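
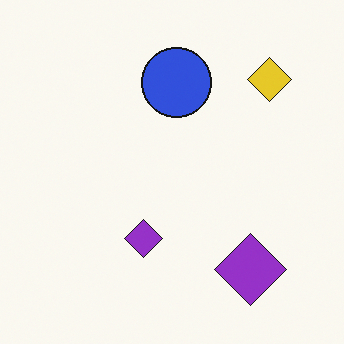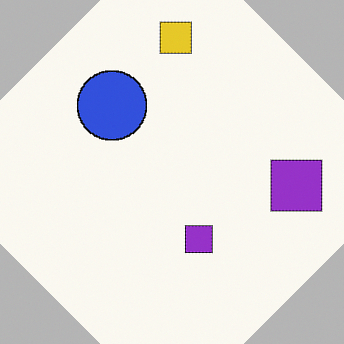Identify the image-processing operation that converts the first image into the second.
The image was rotated counter-clockwise by a large amount — several tens of degrees.

Every shape is tilted by the same angle and the image corners show triangular fill wedges — a whole-image rotation by a non-right angle.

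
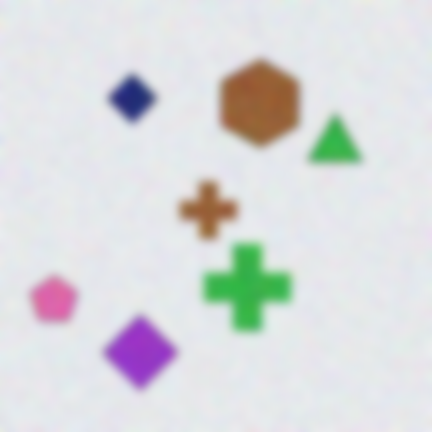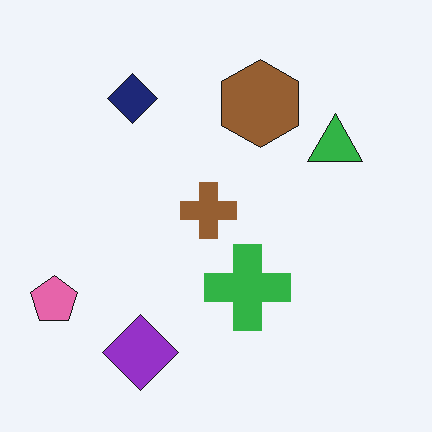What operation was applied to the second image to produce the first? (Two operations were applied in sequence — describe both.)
It was degraded with heavy additive noise, then noticeably gaussian-blurred.

Random speckle covers the whole image, including the flat background. Shape edges and outlines are uniformly softened across the whole image.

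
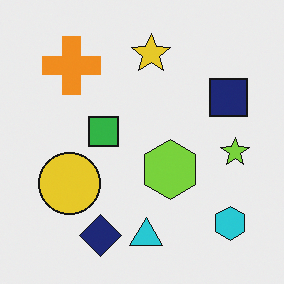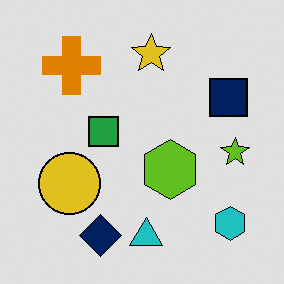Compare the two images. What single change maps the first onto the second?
The second image is the first moderately posterized.

Each flat color has snapped to a coarser quantized level — most visibly, the near-white background has dropped to a flat grey.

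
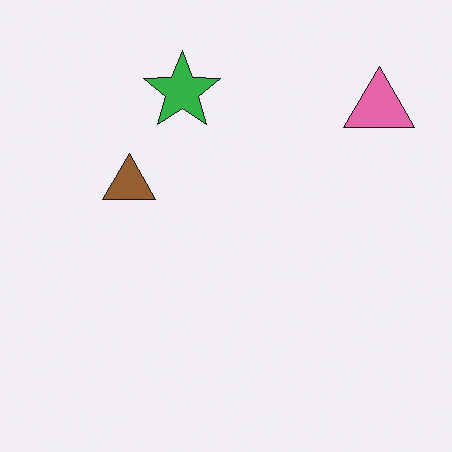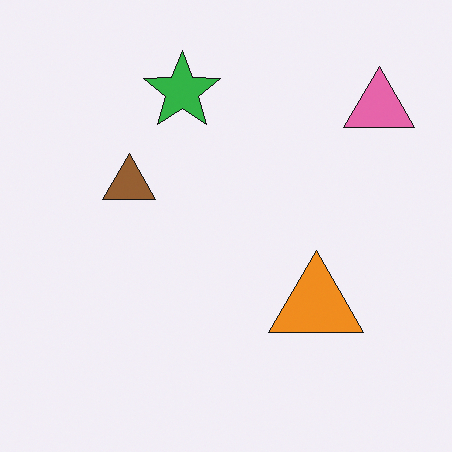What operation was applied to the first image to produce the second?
The transformation is: overlaid with an additional orange triangle.

An orange triangle appears in the second image that is absent from the first.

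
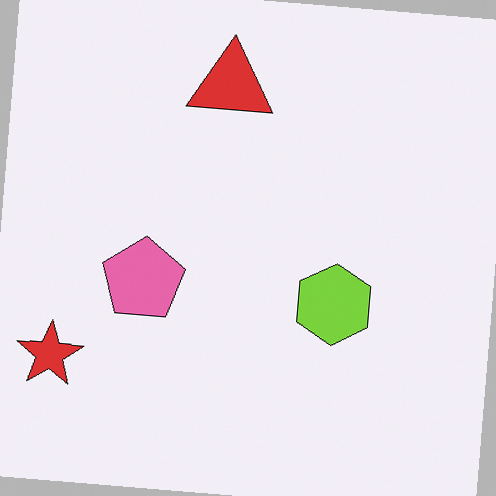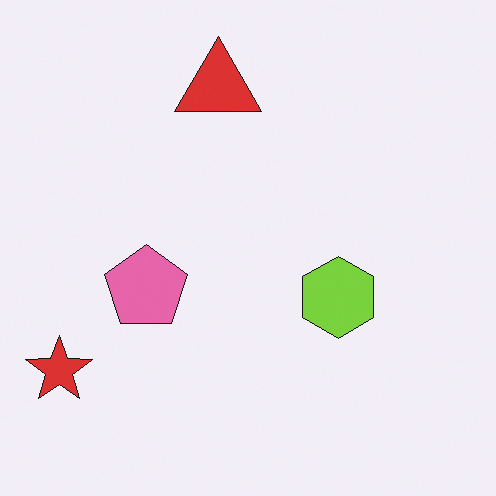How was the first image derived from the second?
The first image is the second rotated clockwise by a slight angle.

Every shape is tilted by the same angle and the image corners show triangular fill wedges — a whole-image rotation by a non-right angle.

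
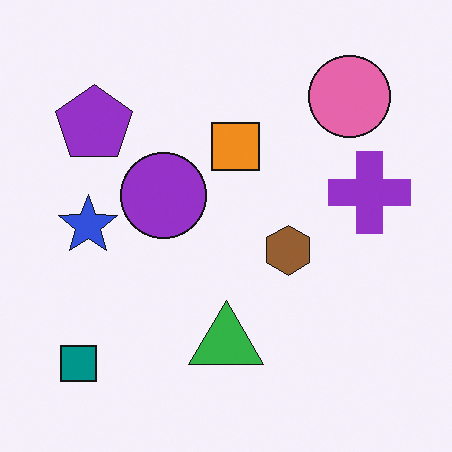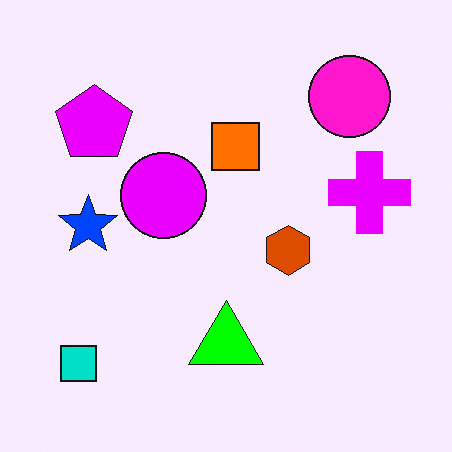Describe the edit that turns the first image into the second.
The image was made much more vivid (saturation change).

All colors are more vivid — a global saturation change.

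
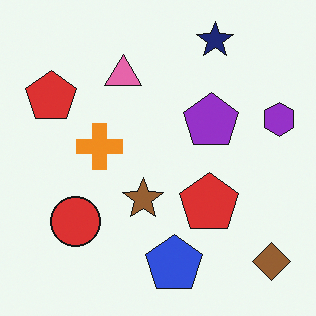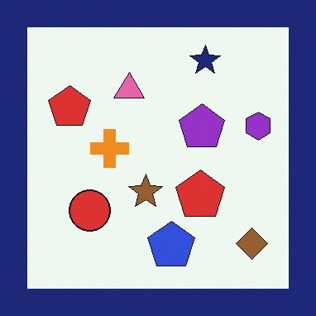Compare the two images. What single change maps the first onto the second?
The second image is the first framed with a navy border.

A solid navy frame runs around the edge of the second image, with the content slightly shrunk inside it.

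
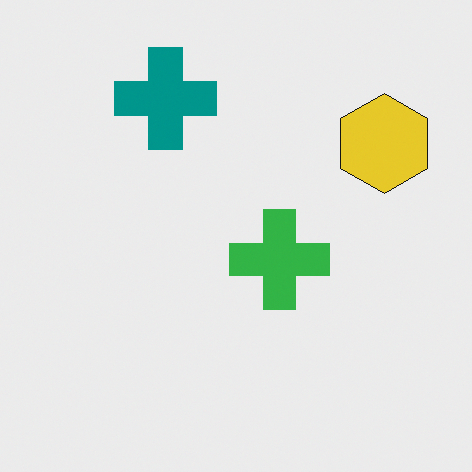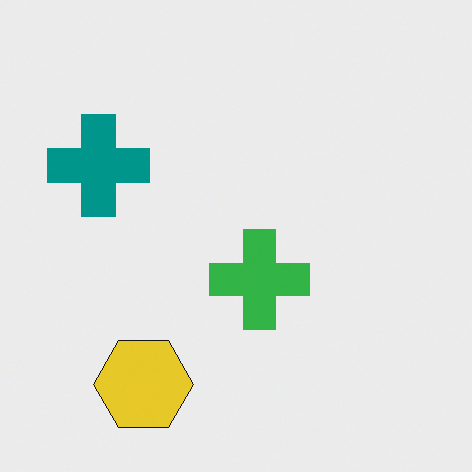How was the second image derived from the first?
The second image is the first transposed (reflected across the top-left ↔ bottom-right diagonal).

Shapes have swapped their row and column positions — what was in the top-right is now in the bottom-left — a diagonal reflection.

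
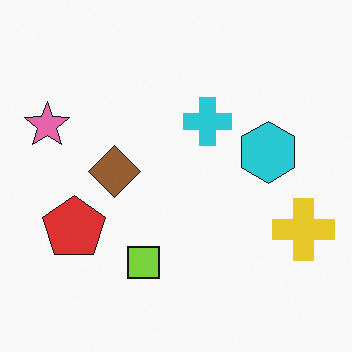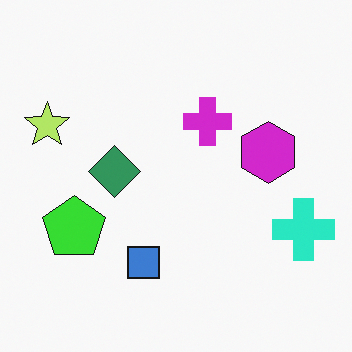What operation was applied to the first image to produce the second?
The transformation is: hue-shifted noticeably.

Every shape's color has rotated by the same amount around the hue wheel — a uniform hue shift.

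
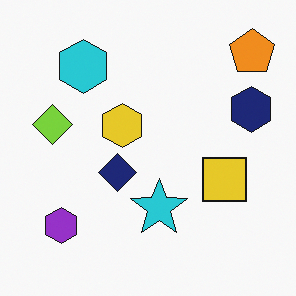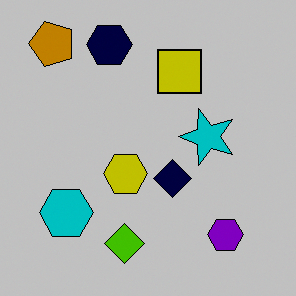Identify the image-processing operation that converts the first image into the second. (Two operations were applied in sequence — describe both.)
Rotated 90° counter-clockwise, then aggressively posterized.

The orange pentagon sits in the top-right of the first image and the top-left of the second — consistent with a whole-image 90° counter-clockwise rotation. Each flat color has snapped to a coarser quantized level — most visibly, the near-white background has dropped to a flat grey.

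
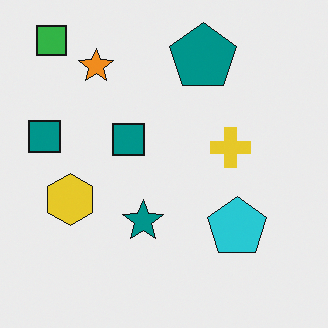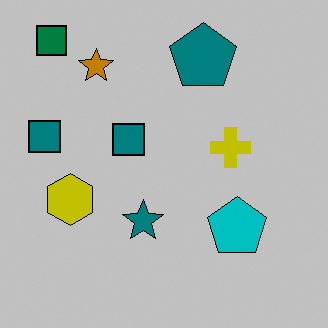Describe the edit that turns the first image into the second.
The second image is the first aggressively posterized.

Each flat color has snapped to a coarser quantized level — most visibly, the near-white background has dropped to a flat grey.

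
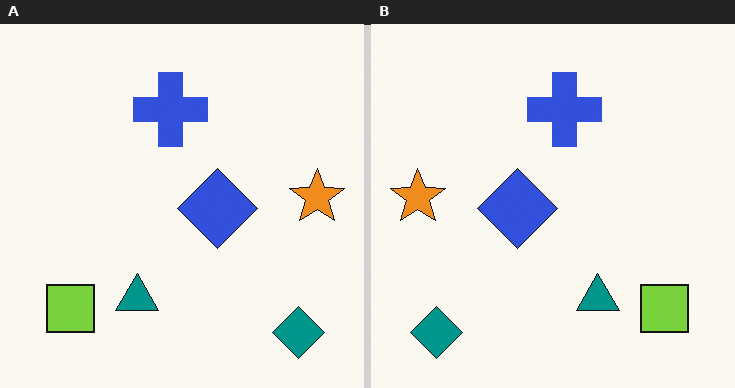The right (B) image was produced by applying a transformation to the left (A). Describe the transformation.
The right (B) image is the left (A) flipped horizontally (left ↔ right).

The orange star is in the right of the left (A) image and the left of the right (B) — shapes on opposite sides of the vertical midline have swapped in a mirror flip.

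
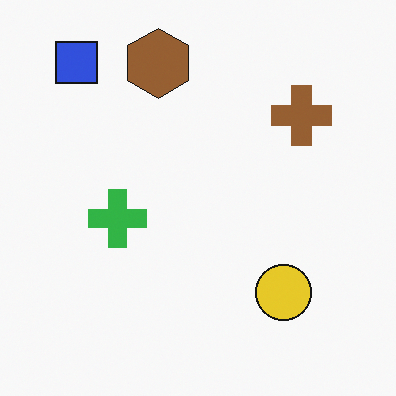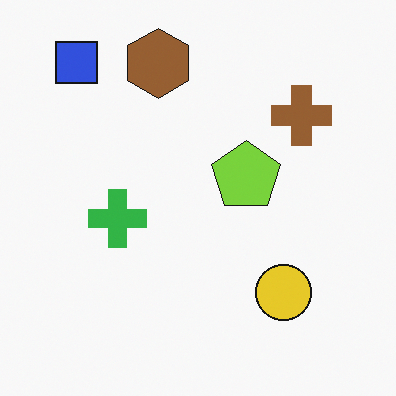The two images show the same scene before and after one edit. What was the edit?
The second image is the first overlaid with an additional lime pentagon.

A lime pentagon appears in the second image that is absent from the first.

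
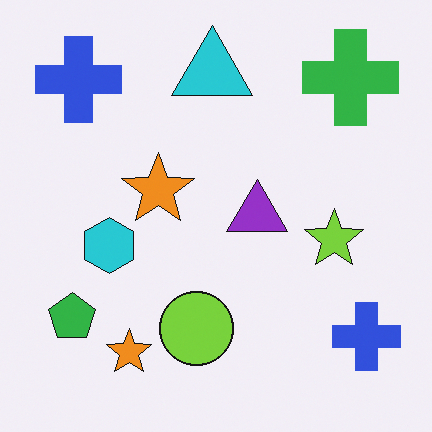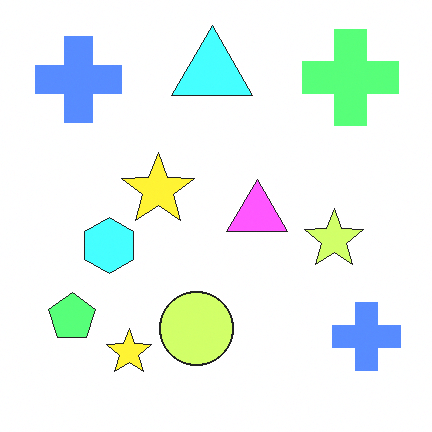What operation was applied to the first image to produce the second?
This is the original image brightened a lot.

Every pixel — background and shapes alike — is uniformly brightened.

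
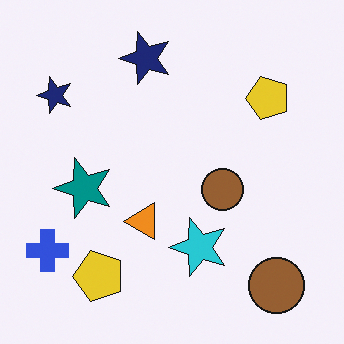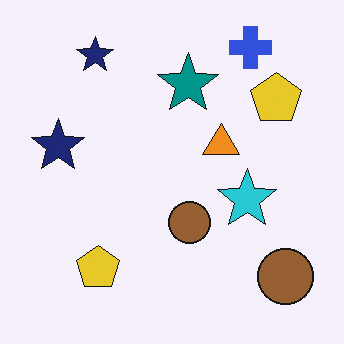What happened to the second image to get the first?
This is the original image transposed (reflected across the top-left ↔ bottom-right diagonal).

Shapes have swapped their row and column positions — what was in the top-right is now in the bottom-left — a diagonal reflection.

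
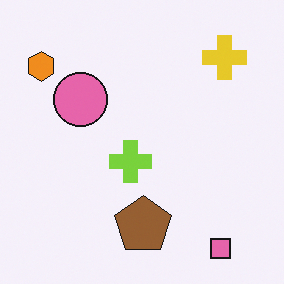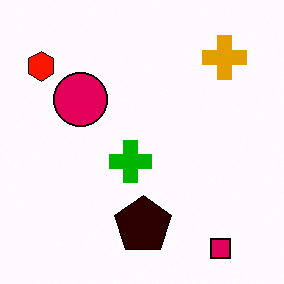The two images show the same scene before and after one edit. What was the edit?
The transformation is: boosted in contrast.

Tones are pushed away from mid-grey across the whole image — a global contrast change.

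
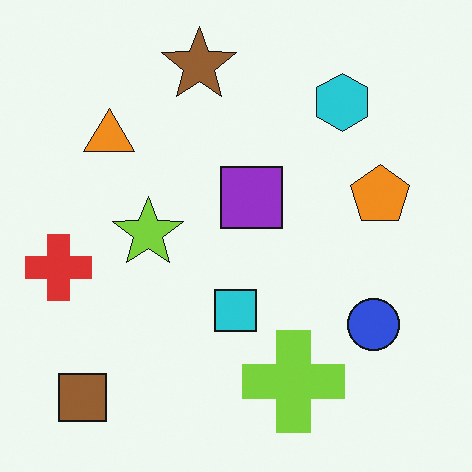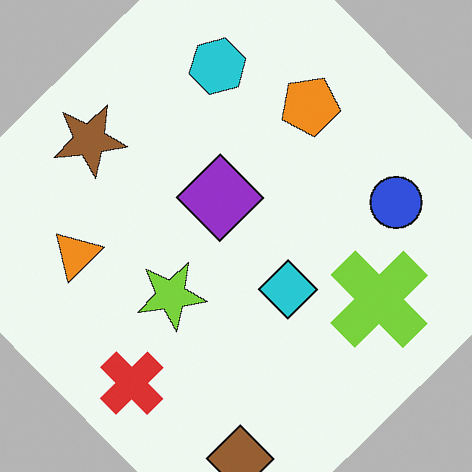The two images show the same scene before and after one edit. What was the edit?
The transformation is: rotated counter-clockwise by a large amount — several tens of degrees.

Every shape is tilted by the same angle and the image corners show triangular fill wedges — a whole-image rotation by a non-right angle.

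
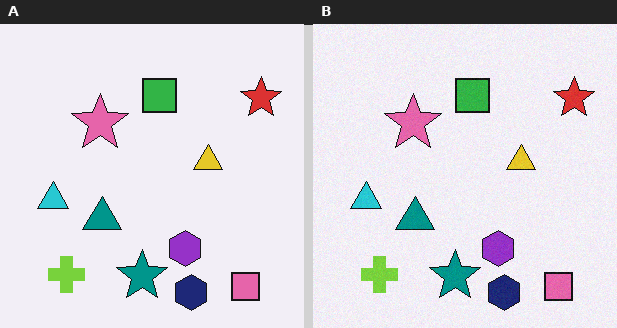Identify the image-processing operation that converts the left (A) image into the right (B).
This is the original image degraded with a light layer of grain.

Random speckle covers the whole image, including the flat background.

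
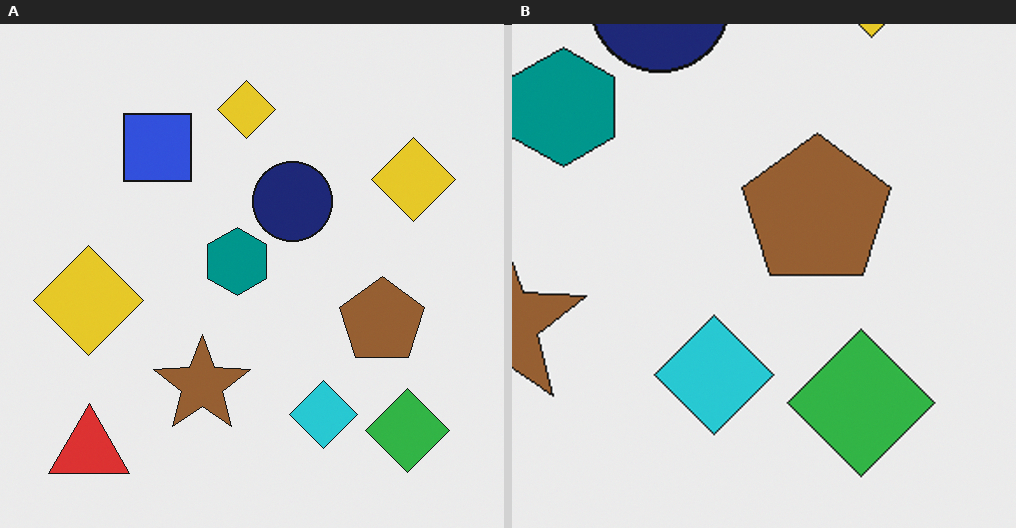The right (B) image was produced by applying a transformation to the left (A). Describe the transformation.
This is the original image cropped to a noticeably smaller region and rescaled.

The visible shapes are larger and the field of view is narrower; shapes near the original edges may be partly or wholly outside the frame — a crop-and-rescale.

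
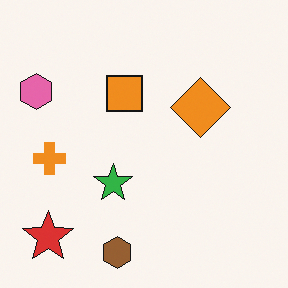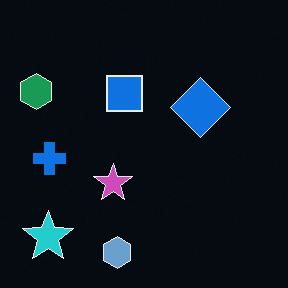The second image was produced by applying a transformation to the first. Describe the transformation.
The image was color-inverted (negative).

The light background has become dark and every shape's color is its complement — a photographic negative.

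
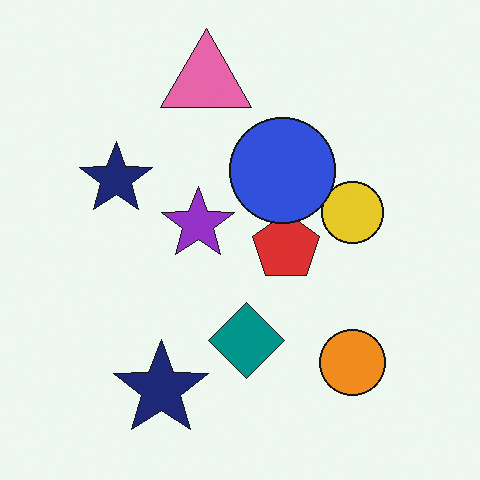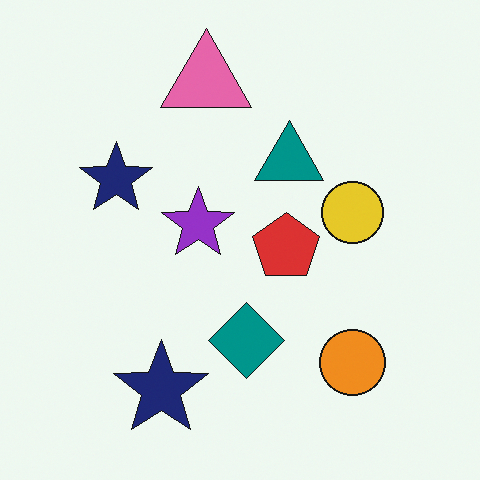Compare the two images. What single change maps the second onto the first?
This is the original image overlaid with an additional blue circle.

A blue circle appears in the first image that is absent from the second.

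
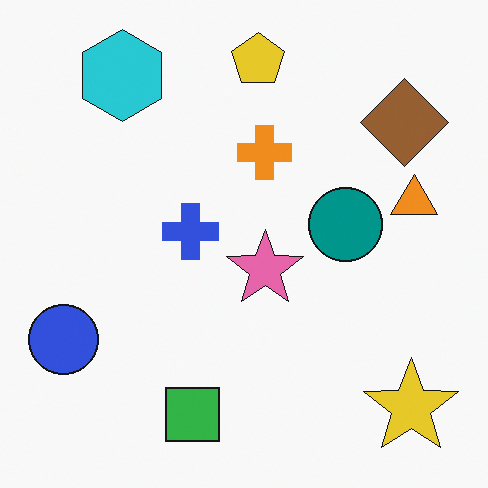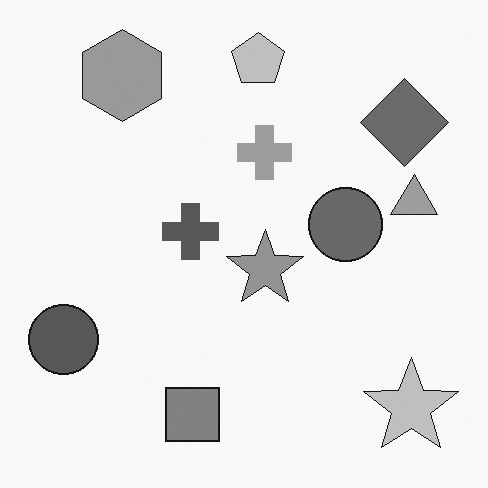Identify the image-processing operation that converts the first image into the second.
Converted to grayscale.

All color is removed — every shape is now a shade of grey.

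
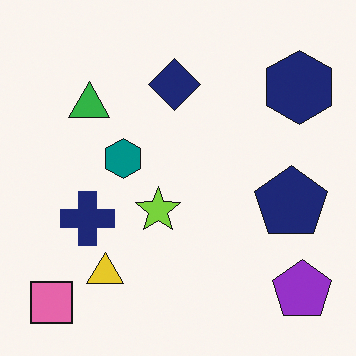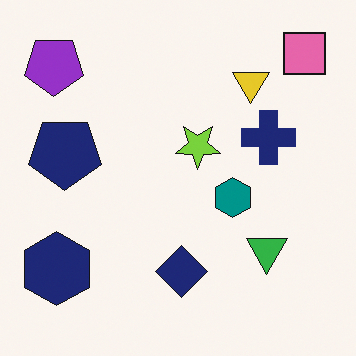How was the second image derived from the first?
This is the original image rotated 180°.

The pink square sits in the bottom-left of the first image and the top-right of the second — consistent with a whole-image 180° rotation.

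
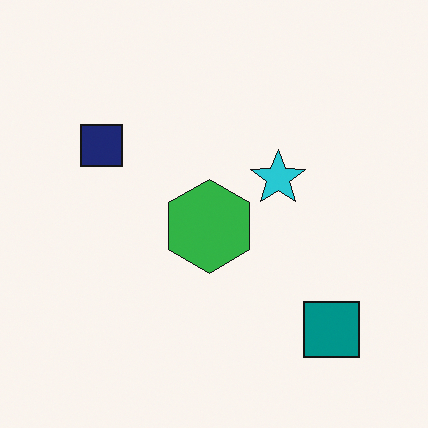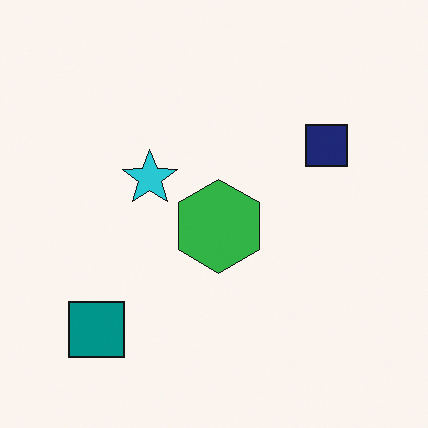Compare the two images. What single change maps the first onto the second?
This is the original image flipped horizontally (left ↔ right).

The teal square is in the bottom-right of the first image and the bottom-left of the second — shapes on opposite sides of the vertical midline have swapped in a mirror flip.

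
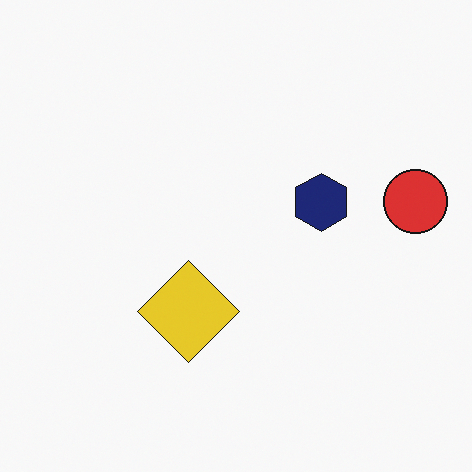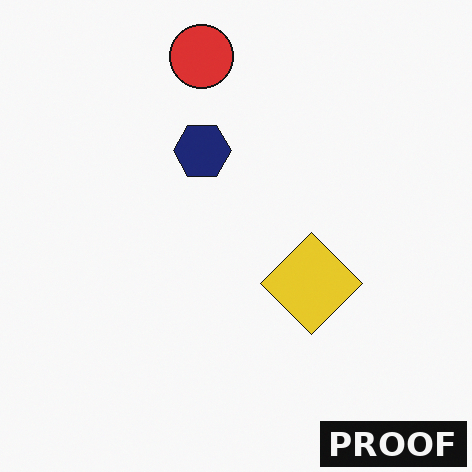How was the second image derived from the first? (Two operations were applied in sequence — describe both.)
The transformation is: rotated 90° counter-clockwise, then watermarked with the text "PROOF" in the lower-right corner.

The red circle sits in the right of the first image and the top of the second — consistent with a whole-image 90° counter-clockwise rotation. A dark label reading "PROOF" appears in the lower-right corner.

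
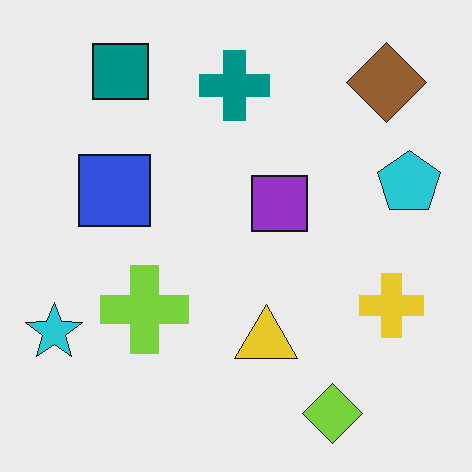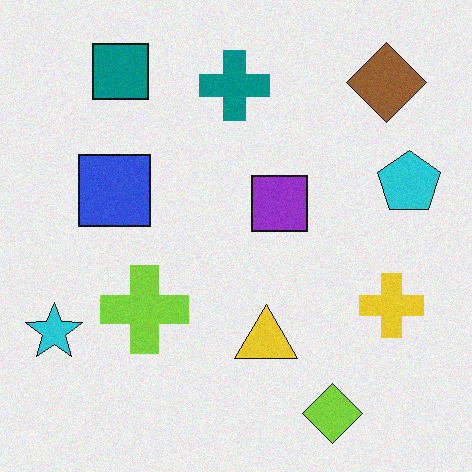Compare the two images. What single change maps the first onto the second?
The second image is the first degraded with subtle gaussian noise.

Random speckle covers the whole image, including the flat background.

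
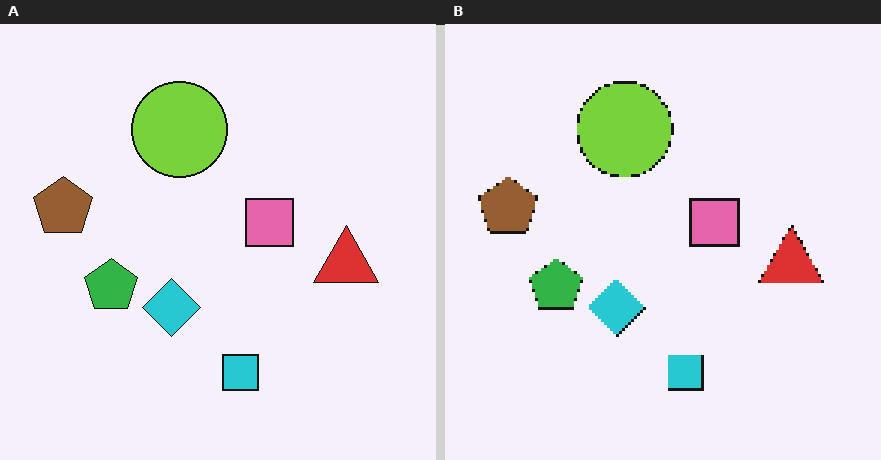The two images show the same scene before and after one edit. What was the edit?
It was lightly pixelated (a mild mosaic effect).

Shapes are reduced to large square blocks; fine edges and outlines are lost — a downscale-then-upscale (mosaic) effect.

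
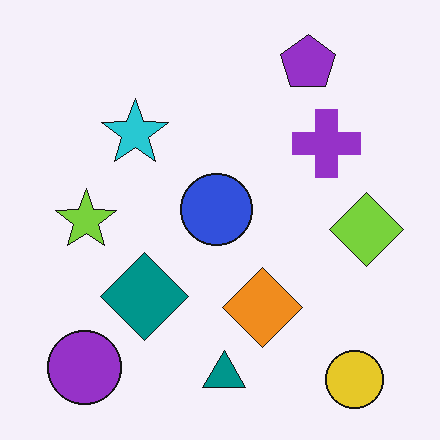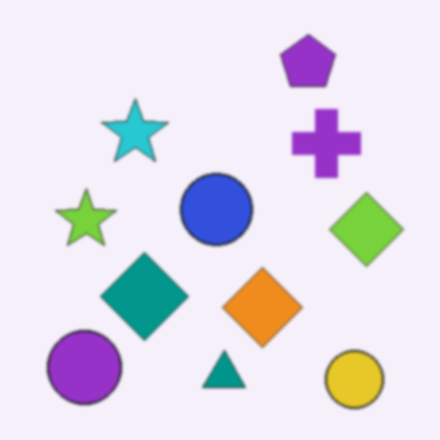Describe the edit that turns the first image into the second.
The second image is the first given a subtle gaussian blur.

Shape edges and outlines are uniformly softened across the whole image.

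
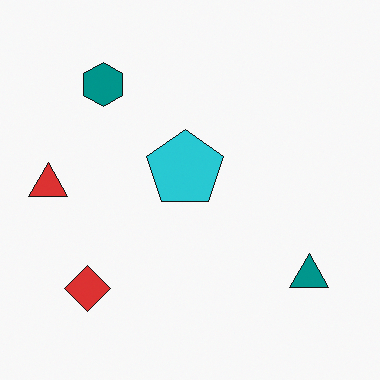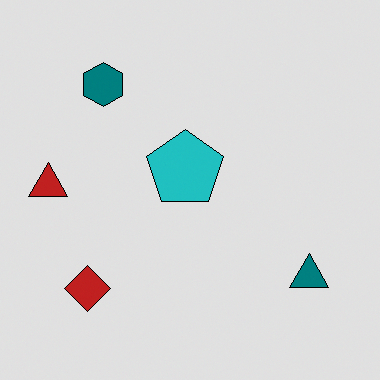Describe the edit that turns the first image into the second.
The image was moderately posterized.

Each flat color has snapped to a coarser quantized level — most visibly, the near-white background has dropped to a flat grey.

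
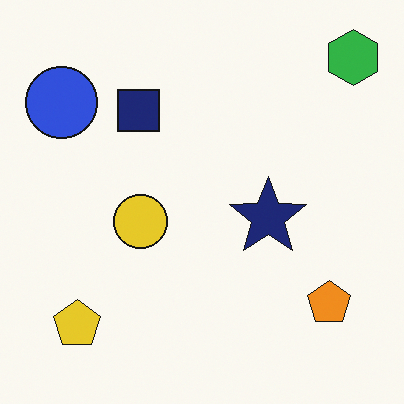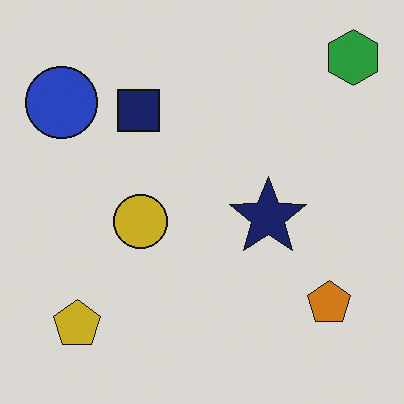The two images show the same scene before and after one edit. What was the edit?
The transformation is: slightly darkened.

Every pixel — background and shapes alike — is uniformly darkened.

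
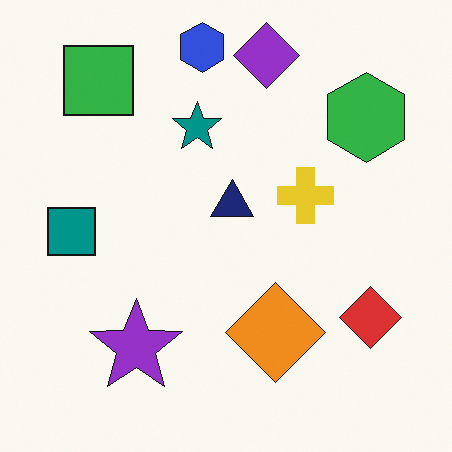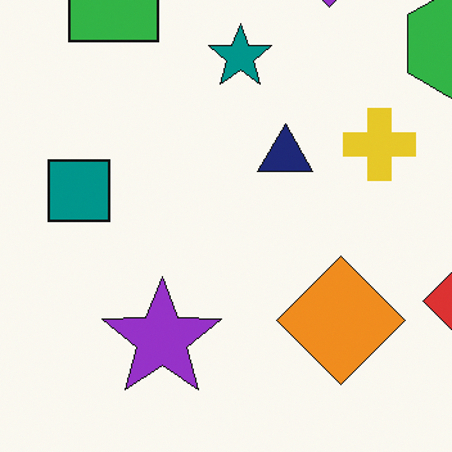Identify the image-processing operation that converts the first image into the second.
The second image is the first cropped to a modestly smaller region and rescaled.

The visible shapes are larger and the field of view is narrower; shapes near the original edges may be partly or wholly outside the frame — a crop-and-rescale.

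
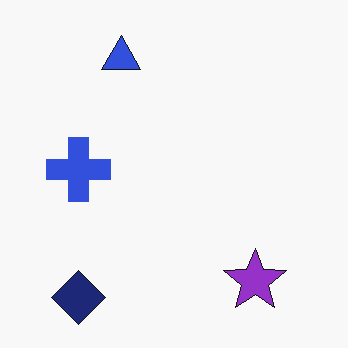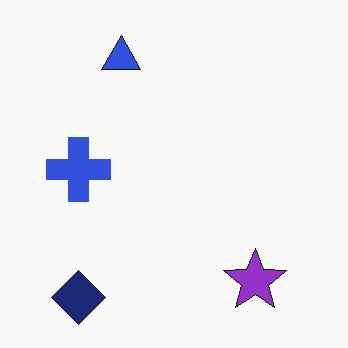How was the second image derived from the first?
This is the original image given moderate JPEG compression.

Blocky 8×8 compression artifacts appear around shape edges and the flat background shows ringing — characteristic JPEG degradation.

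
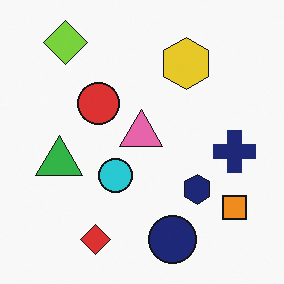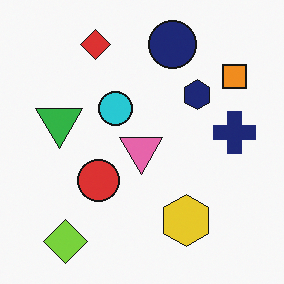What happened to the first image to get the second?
This is the original image flipped vertically (top ↔ bottom).

The lime diamond is in the top-left of the first image and the bottom-left of the second — shapes on opposite sides of the horizontal midline have swapped in a mirror flip.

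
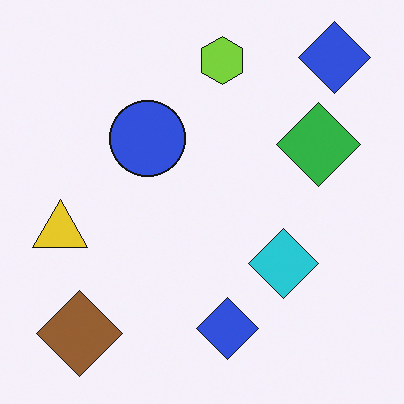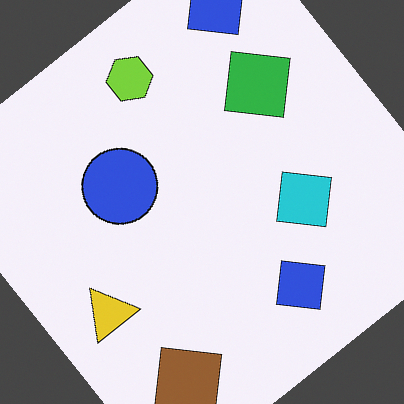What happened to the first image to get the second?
The second image is the first rotated counter-clockwise by a large amount — several tens of degrees.

Every shape is tilted by the same angle and the image corners show triangular fill wedges — a whole-image rotation by a non-right angle.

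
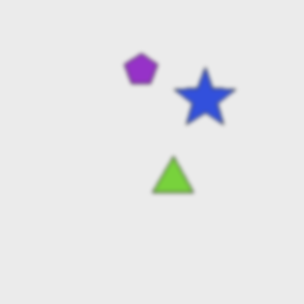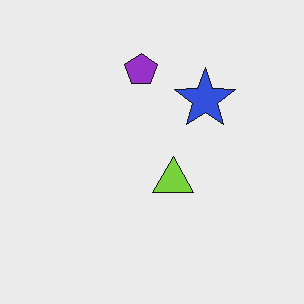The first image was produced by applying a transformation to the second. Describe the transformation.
This is the original image lightly blurred.

Shape edges and outlines are uniformly softened across the whole image.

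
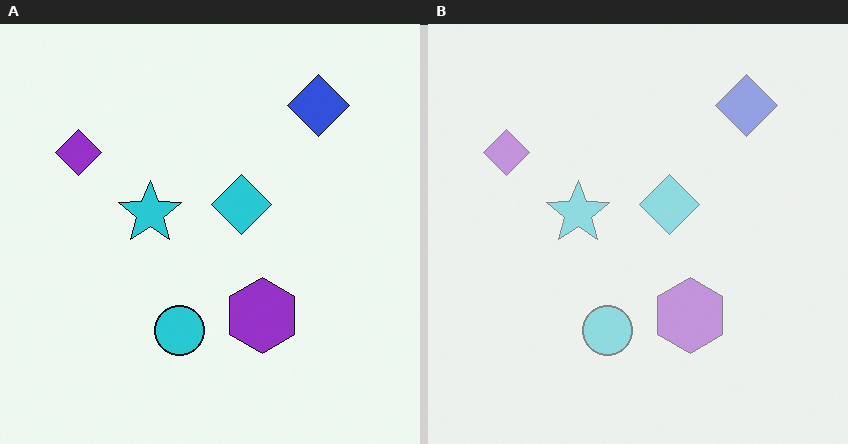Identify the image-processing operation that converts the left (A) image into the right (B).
The right (B) image is the left (A) washed out (contrast reduced).

Tones are pushed toward mid-grey across the whole image — a global contrast change.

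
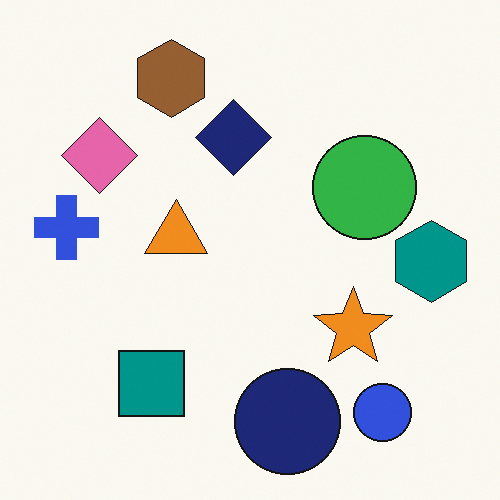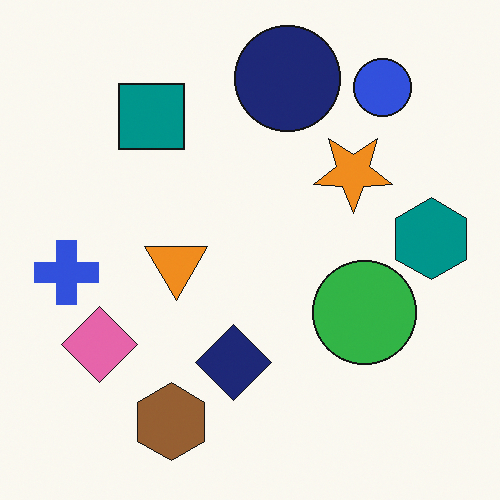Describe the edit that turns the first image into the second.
The image was flipped vertically (top ↔ bottom).

The brown hexagon is in the top of the first image and the bottom of the second — shapes on opposite sides of the horizontal midline have swapped in a mirror flip.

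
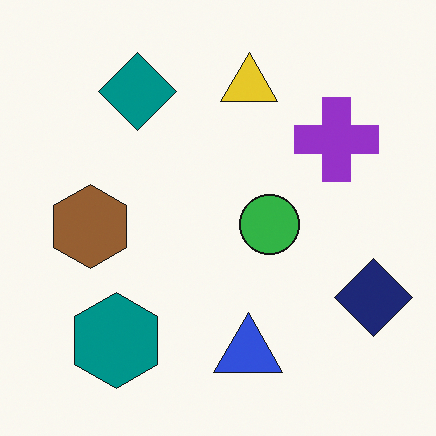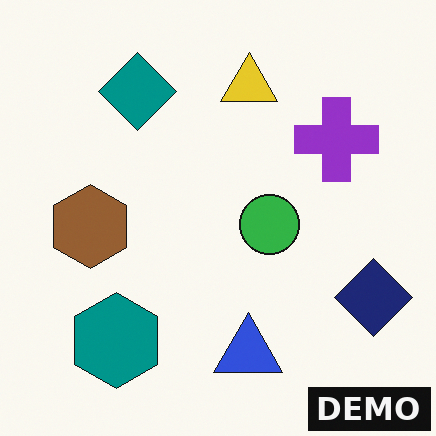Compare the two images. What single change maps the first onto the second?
The second image is the first watermarked with the text "DEMO" in the lower-right corner.

A dark label reading "DEMO" appears in the lower-right corner.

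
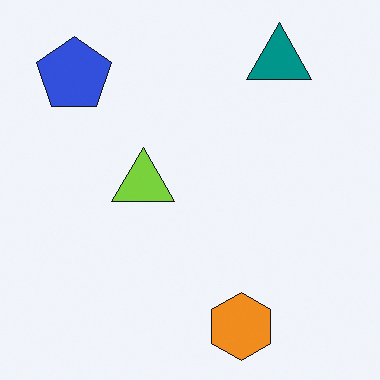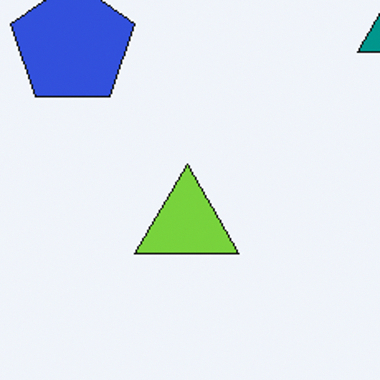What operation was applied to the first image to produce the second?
This is the original image cropped to a noticeably smaller region and rescaled.

The visible shapes are larger and the field of view is narrower; shapes near the original edges may be partly or wholly outside the frame — a crop-and-rescale.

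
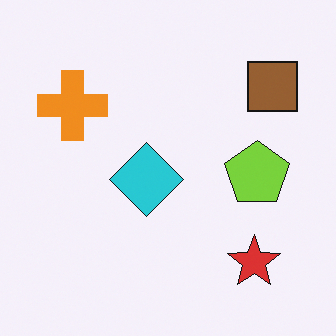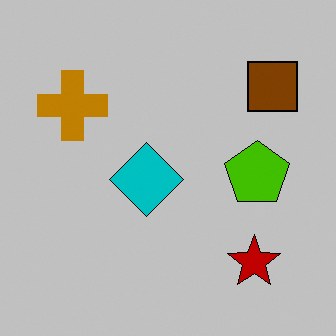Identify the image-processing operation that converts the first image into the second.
The image was aggressively posterized.

Each flat color has snapped to a coarser quantized level — most visibly, the near-white background has dropped to a flat grey.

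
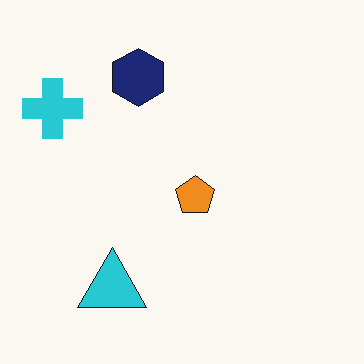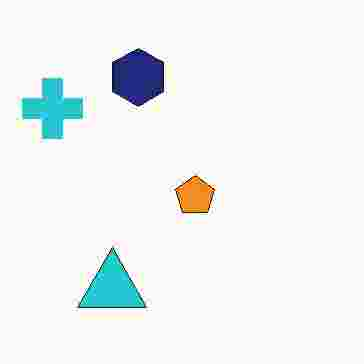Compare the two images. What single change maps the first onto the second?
This is the original image degraded with heavy JPEG compression.

Blocky 8×8 compression artifacts appear around shape edges and the flat background shows ringing — characteristic JPEG degradation.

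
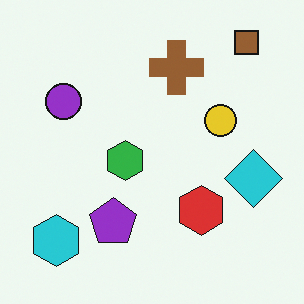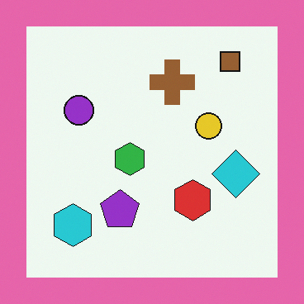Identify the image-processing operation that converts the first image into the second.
The image was framed with a pink border.

A solid pink frame runs around the edge of the second image, with the content slightly shrunk inside it.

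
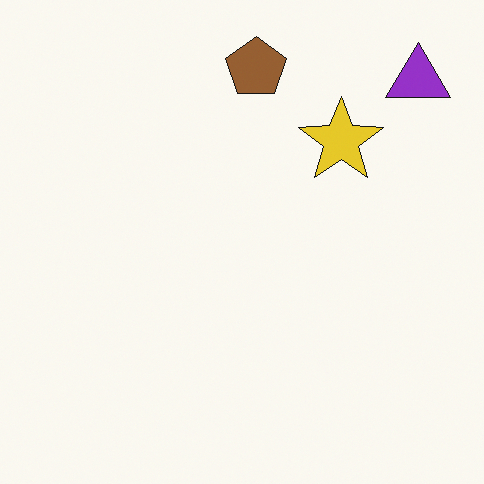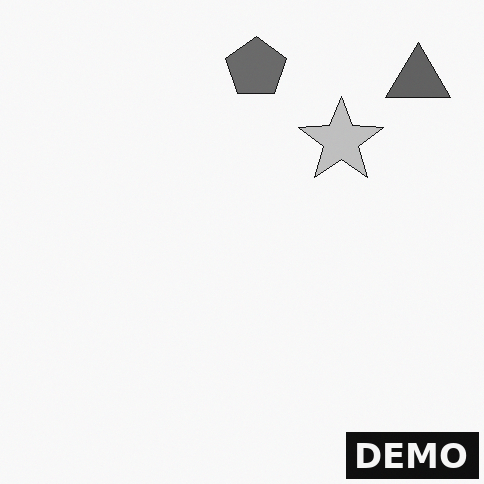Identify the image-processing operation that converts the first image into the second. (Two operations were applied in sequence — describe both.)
It was converted to grayscale, then watermarked with the text "DEMO" in the lower-right corner.

All color is removed — every shape is now a shade of grey. A dark label reading "DEMO" appears in the lower-right corner.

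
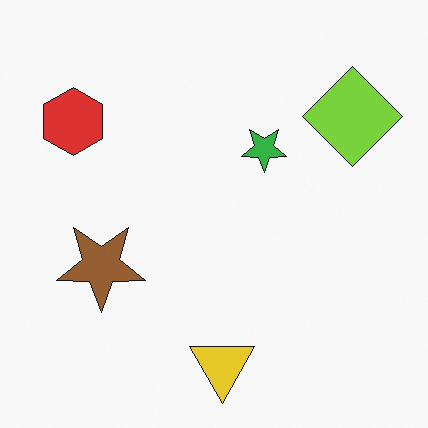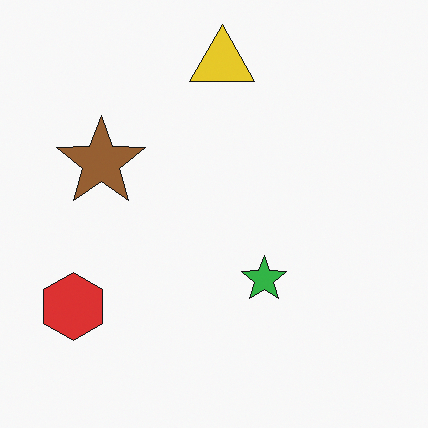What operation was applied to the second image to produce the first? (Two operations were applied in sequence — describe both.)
Flipped vertically (top ↔ bottom), then overlaid with an additional lime diamond.

The yellow triangle is in the top of the second image and the bottom of the first — shapes on opposite sides of the horizontal midline have swapped in a mirror flip. A lime diamond appears in the first image that is absent from the second.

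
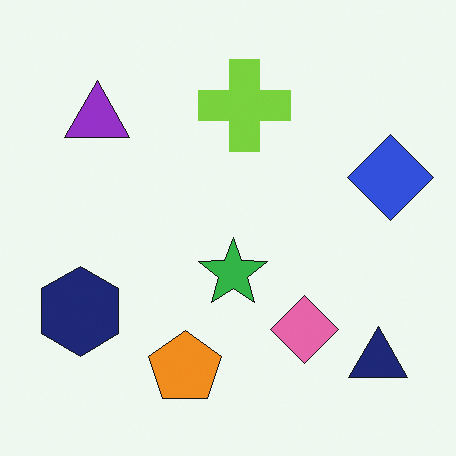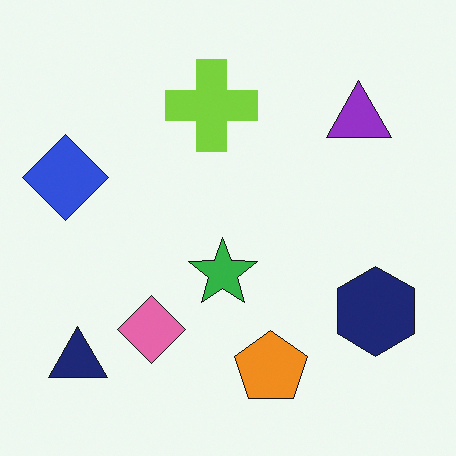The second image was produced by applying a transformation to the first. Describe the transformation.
The second image is the first flipped horizontally (left ↔ right).

The blue diamond is in the right of the first image and the left of the second — shapes on opposite sides of the vertical midline have swapped in a mirror flip.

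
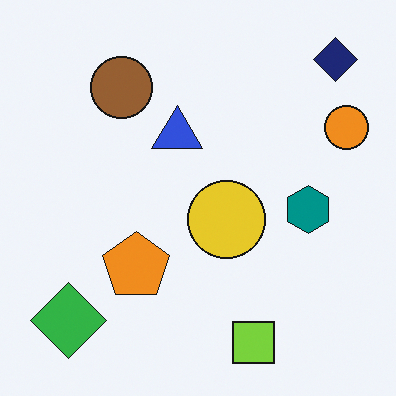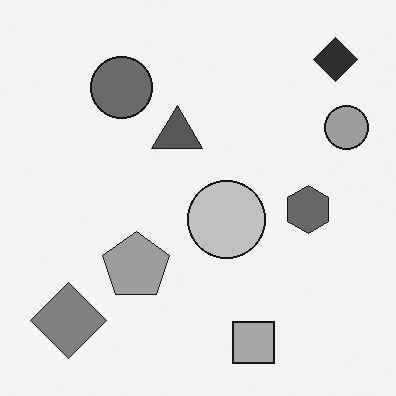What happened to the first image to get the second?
It was converted to grayscale.

All color is removed — every shape is now a shade of grey.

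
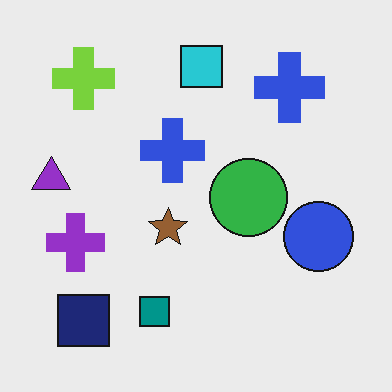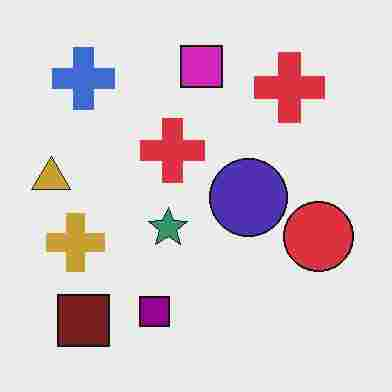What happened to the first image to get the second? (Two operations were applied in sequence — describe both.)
The image was hue-shifted through roughly a third of the color wheel, then heavily JPEG-compressed with obvious blocking artifacts.

Every shape's color has rotated by the same amount around the hue wheel — a uniform hue shift. Blocky 8×8 compression artifacts appear around shape edges and the flat background shows ringing — characteristic JPEG degradation.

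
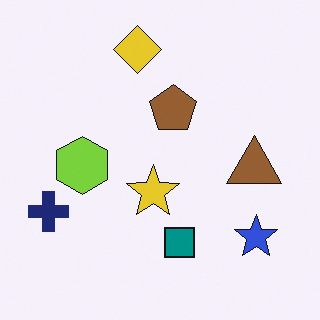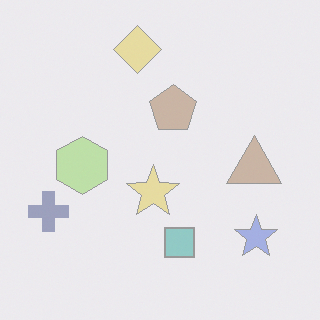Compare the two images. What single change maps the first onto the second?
It was washed out (contrast reduced).

Tones are pushed toward mid-grey across the whole image — a global contrast change.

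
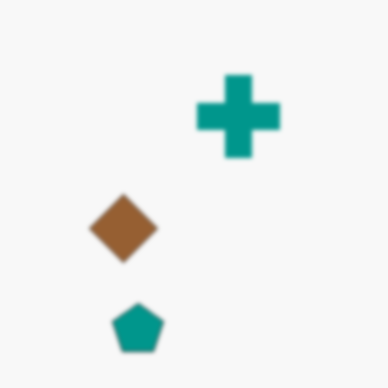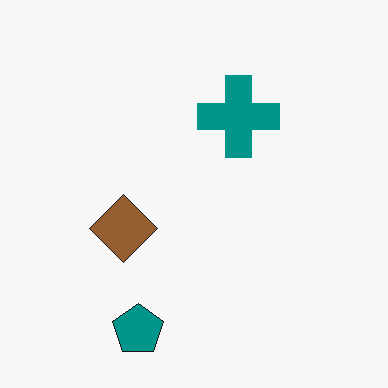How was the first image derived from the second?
The image was slightly softened.

Shape edges and outlines are uniformly softened across the whole image.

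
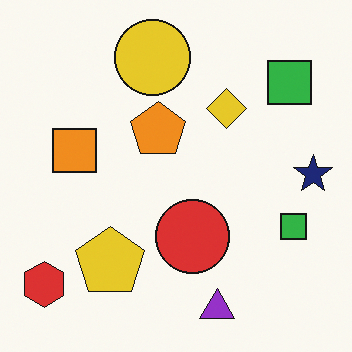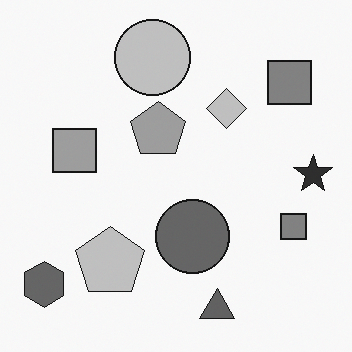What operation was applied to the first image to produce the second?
The second image is the first converted to grayscale.

All color is removed — every shape is now a shade of grey.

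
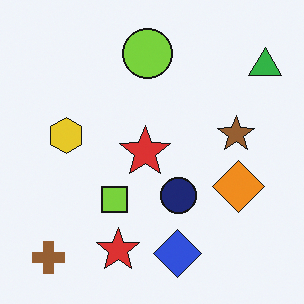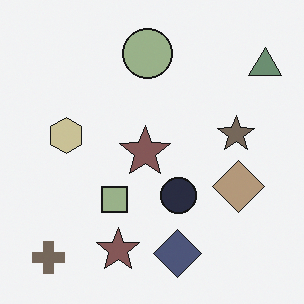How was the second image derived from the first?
It was made much more muted (saturation change).

All colors are more muted and greyish — a global saturation change.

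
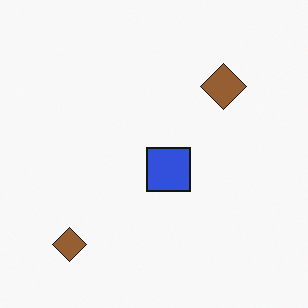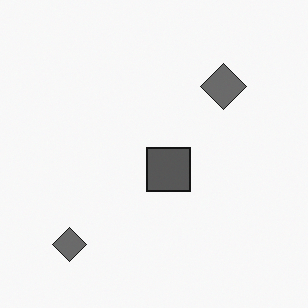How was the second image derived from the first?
The second image is the first converted to grayscale.

All color is removed — every shape is now a shade of grey.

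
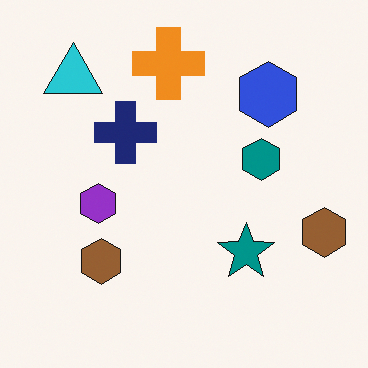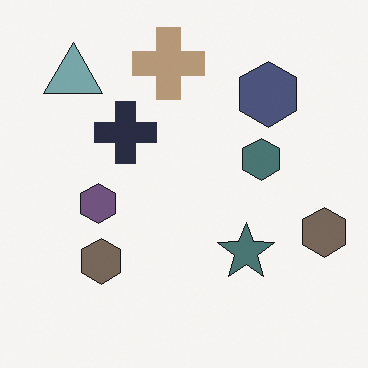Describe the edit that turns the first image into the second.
It was heavily desaturated.

All colors are more muted and greyish — a global saturation change.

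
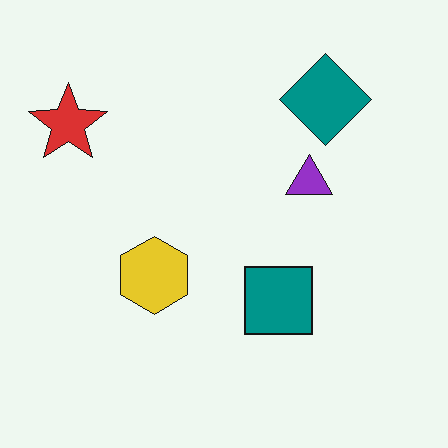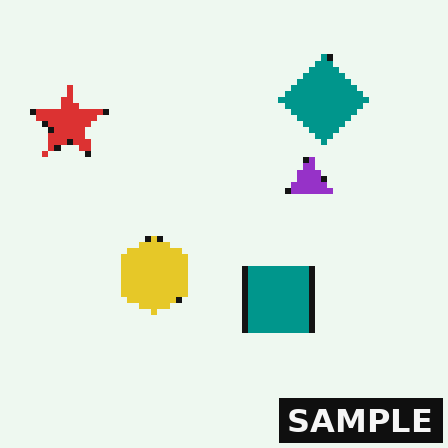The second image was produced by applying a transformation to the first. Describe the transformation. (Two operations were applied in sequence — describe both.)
This is the original image pixelated into visible square blocks, then watermarked with the text "SAMPLE" in the lower-right corner.

Shapes are reduced to large square blocks; fine edges and outlines are lost — a downscale-then-upscale (mosaic) effect. A dark label reading "SAMPLE" appears in the lower-right corner.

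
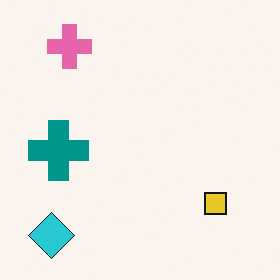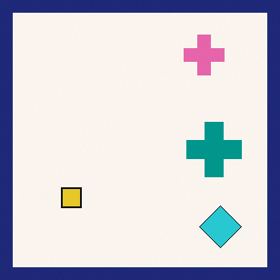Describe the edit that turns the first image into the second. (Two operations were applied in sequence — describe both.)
The transformation is: flipped horizontally (left ↔ right), then framed with a navy border.

The cyan diamond is in the bottom-left of the first image and the bottom-right of the second — shapes on opposite sides of the vertical midline have swapped in a mirror flip. A solid navy frame runs around the edge of the second image, with the content slightly shrunk inside it.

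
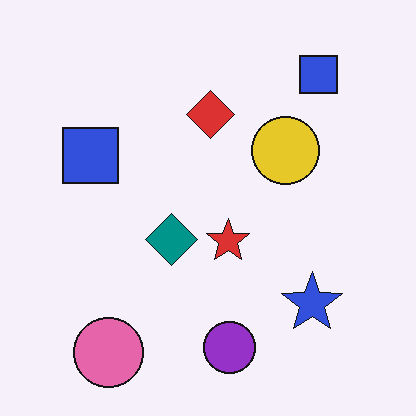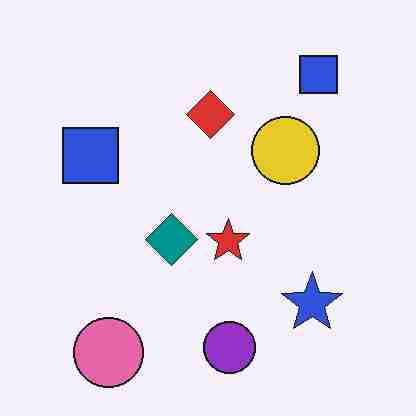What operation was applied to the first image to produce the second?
It was heavily JPEG-compressed with obvious blocking artifacts.

Blocky 8×8 compression artifacts appear around shape edges and the flat background shows ringing — characteristic JPEG degradation.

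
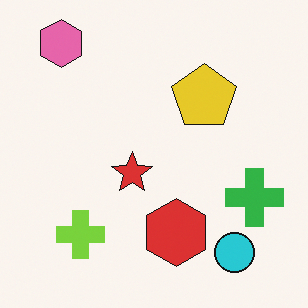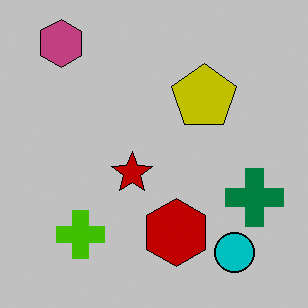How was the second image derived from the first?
The transformation is: aggressively posterized.

Each flat color has snapped to a coarser quantized level — most visibly, the near-white background has dropped to a flat grey.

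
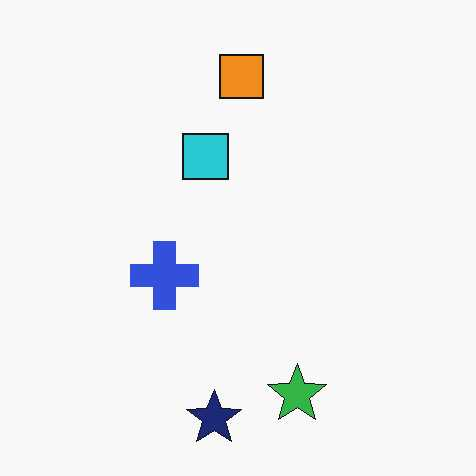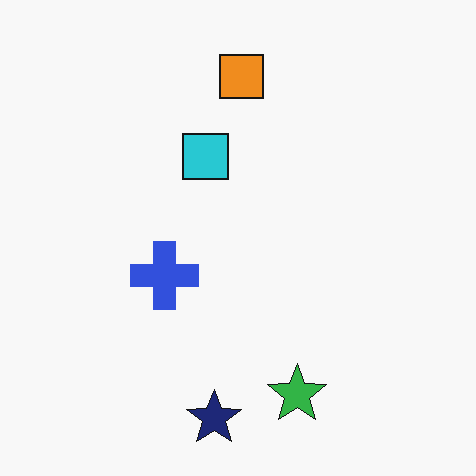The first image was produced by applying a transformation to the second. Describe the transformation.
It was JPEG-compressed with visible artifacts.

Blocky 8×8 compression artifacts appear around shape edges and the flat background shows ringing — characteristic JPEG degradation.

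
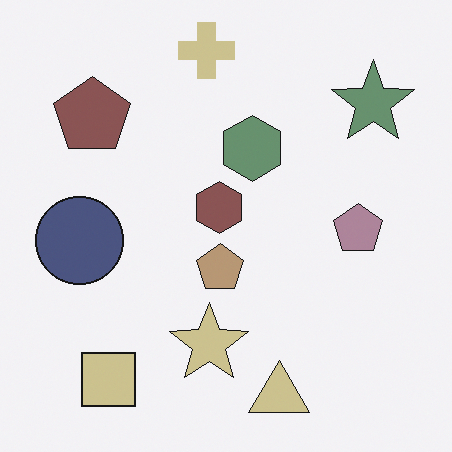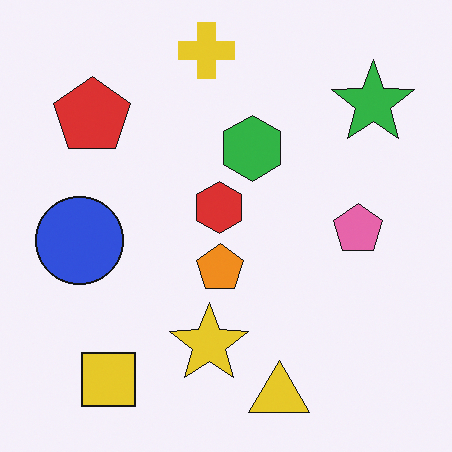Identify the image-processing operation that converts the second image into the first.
The first image is the second heavily desaturated.

All colors are more muted and greyish — a global saturation change.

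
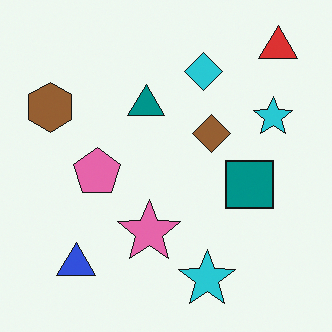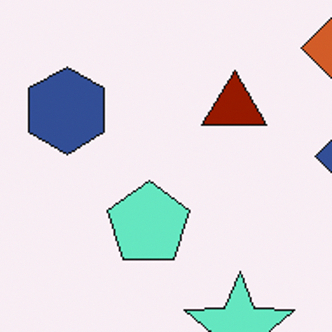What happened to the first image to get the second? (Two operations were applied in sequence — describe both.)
The image was hue-shifted by a large amount, then cropped to a noticeably smaller region and rescaled.

Every shape's color has rotated by the same amount around the hue wheel — a uniform hue shift. The visible shapes are larger and the field of view is narrower; shapes near the original edges may be partly or wholly outside the frame — a crop-and-rescale.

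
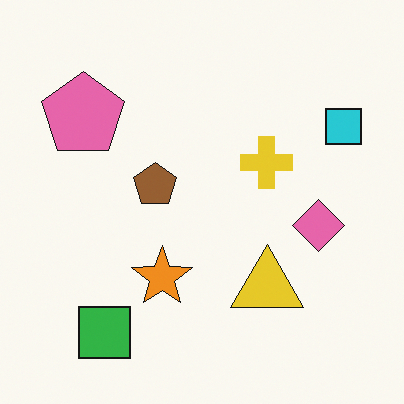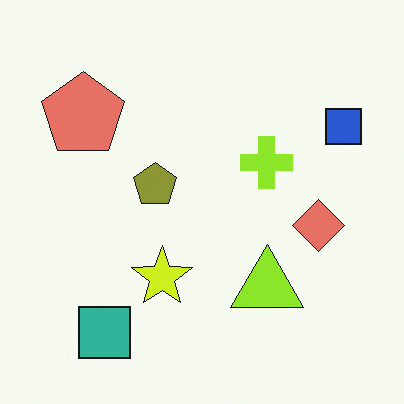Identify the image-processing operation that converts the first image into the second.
The image was hue-shifted by a small amount.

Every shape's color has rotated by the same amount around the hue wheel — a uniform hue shift.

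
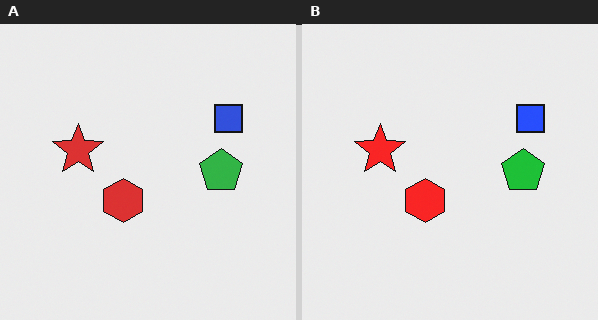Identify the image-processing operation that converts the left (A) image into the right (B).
It was slightly oversaturated.

All colors are more vivid — a global saturation change.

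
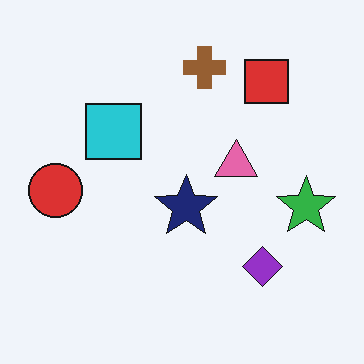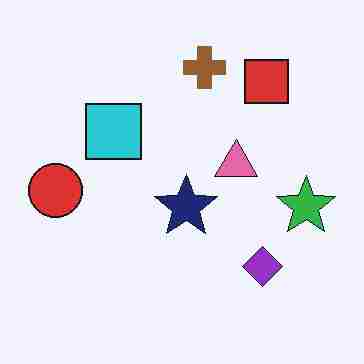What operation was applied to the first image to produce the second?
The image was degraded with heavy JPEG compression.

Blocky 8×8 compression artifacts appear around shape edges and the flat background shows ringing — characteristic JPEG degradation.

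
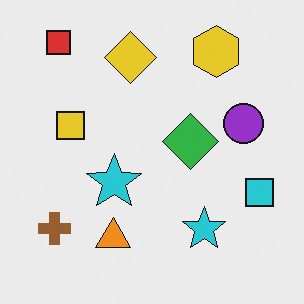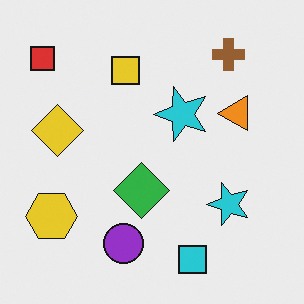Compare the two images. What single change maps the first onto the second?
This is the original image transposed (reflected across the top-left ↔ bottom-right diagonal).

Shapes have swapped their row and column positions — what was in the top-right is now in the bottom-left — a diagonal reflection.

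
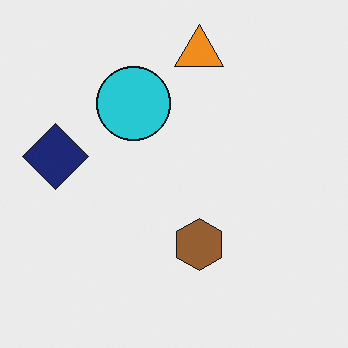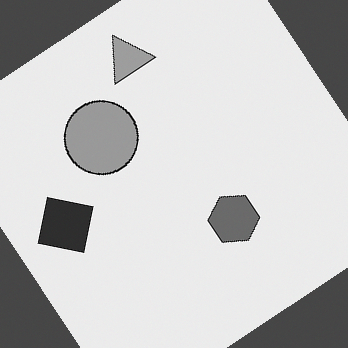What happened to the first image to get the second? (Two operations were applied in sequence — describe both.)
It was rotated counter-clockwise by a large amount — several tens of degrees, then converted to grayscale.

Every shape is tilted by the same angle and the image corners show triangular fill wedges — a whole-image rotation by a non-right angle. All color is removed — every shape is now a shade of grey.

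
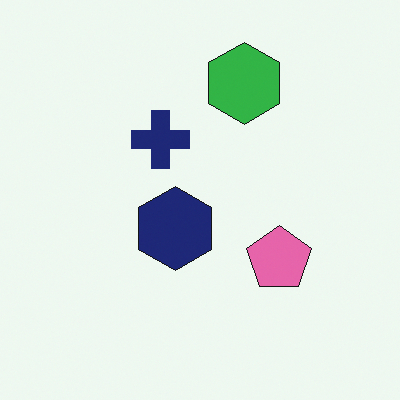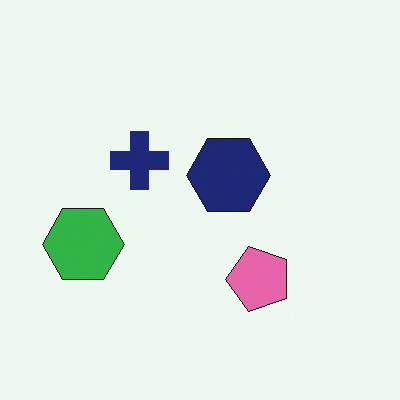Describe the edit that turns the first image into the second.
The image was transposed (reflected across the top-left ↔ bottom-right diagonal).

Shapes have swapped their row and column positions — what was in the top-right is now in the bottom-left — a diagonal reflection.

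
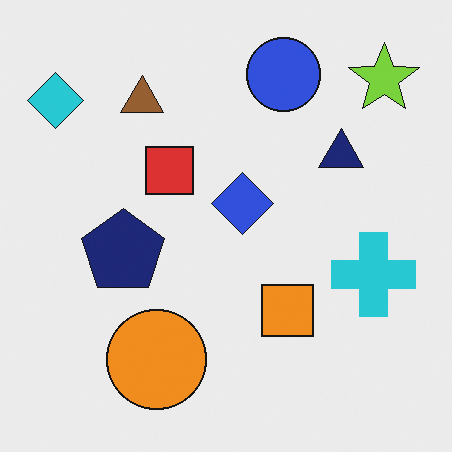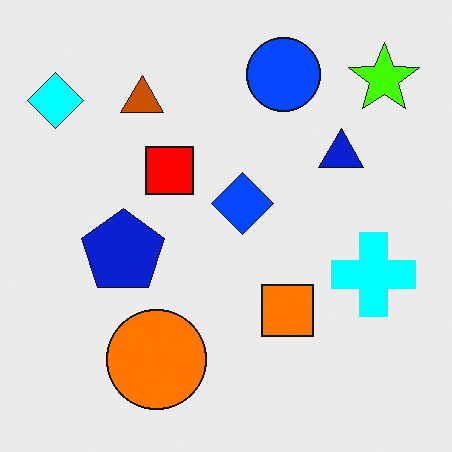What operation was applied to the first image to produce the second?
Heavily oversaturated.

All colors are more vivid — a global saturation change.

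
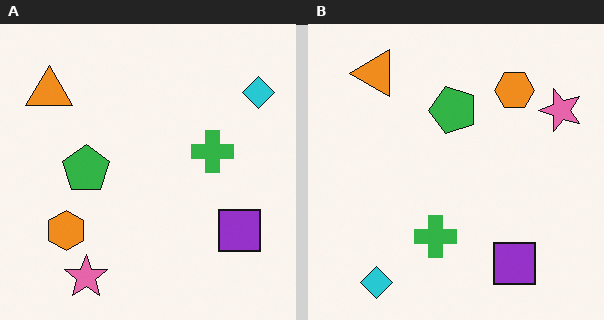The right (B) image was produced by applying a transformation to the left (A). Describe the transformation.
The right (B) image is the left (A) transposed (reflected across the top-left ↔ bottom-right diagonal).

Shapes have swapped their row and column positions — what was in the top-right is now in the bottom-left — a diagonal reflection.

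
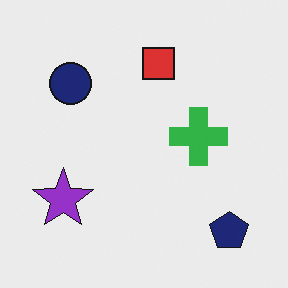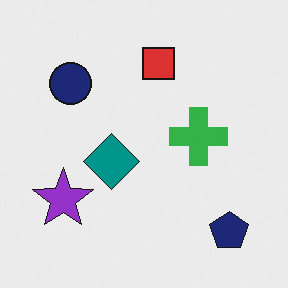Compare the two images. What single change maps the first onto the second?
The image was overlaid with an additional teal diamond.

A teal diamond appears in the second image that is absent from the first.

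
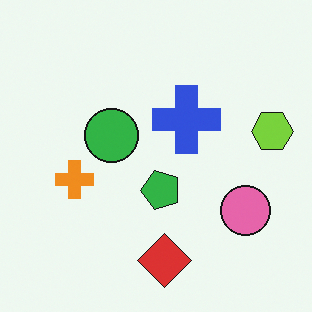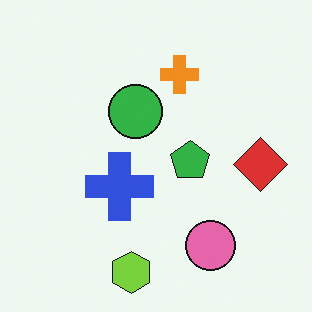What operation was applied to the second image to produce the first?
This is the original image transposed (reflected across the top-left ↔ bottom-right diagonal).

Shapes have swapped their row and column positions — what was in the top-right is now in the bottom-left — a diagonal reflection.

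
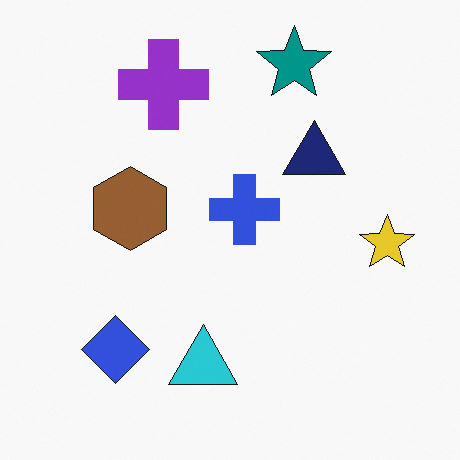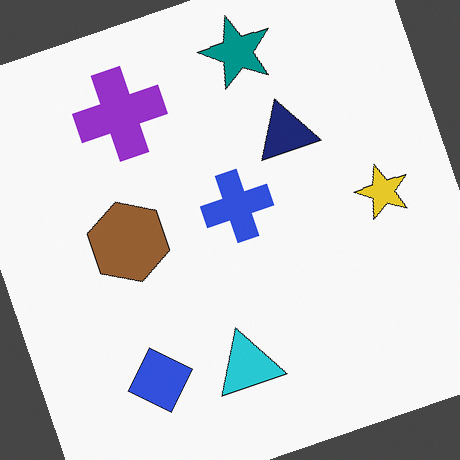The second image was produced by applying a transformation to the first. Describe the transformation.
Rotated counter-clockwise by a moderate amount.

Every shape is tilted by the same angle and the image corners show triangular fill wedges — a whole-image rotation by a non-right angle.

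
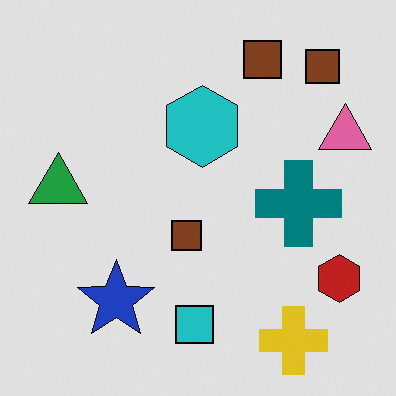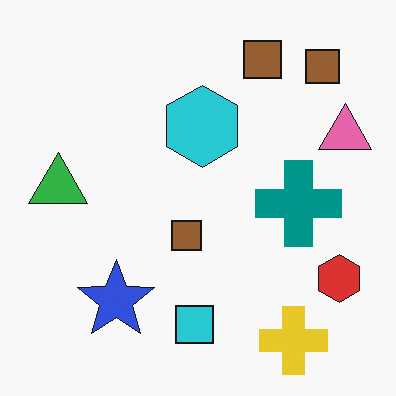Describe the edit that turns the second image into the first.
It was moderately posterized.

Each flat color has snapped to a coarser quantized level — most visibly, the near-white background has dropped to a flat grey.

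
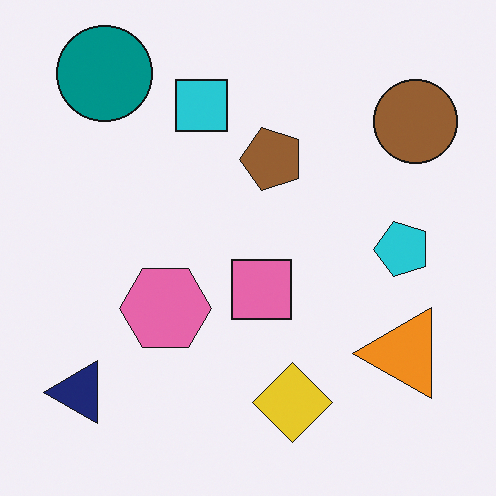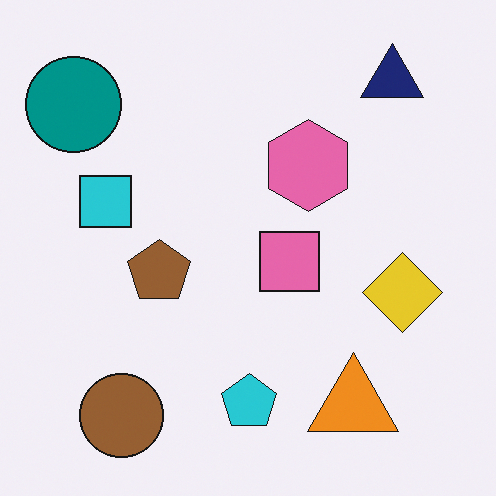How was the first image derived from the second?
Transposed (reflected across the top-left ↔ bottom-right diagonal).

Shapes have swapped their row and column positions — what was in the top-right is now in the bottom-left — a diagonal reflection.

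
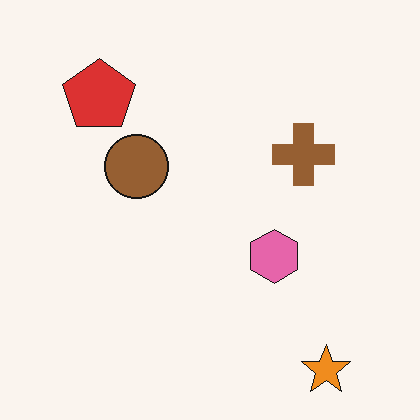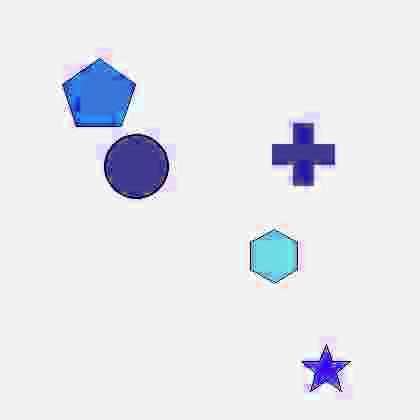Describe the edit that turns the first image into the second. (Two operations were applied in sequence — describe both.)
This is the original image heavily JPEG-compressed with obvious blocking artifacts, then hue-shifted through roughly half the color wheel.

Blocky 8×8 compression artifacts appear around shape edges and the flat background shows ringing — characteristic JPEG degradation. Every shape's color has rotated by the same amount around the hue wheel — a uniform hue shift.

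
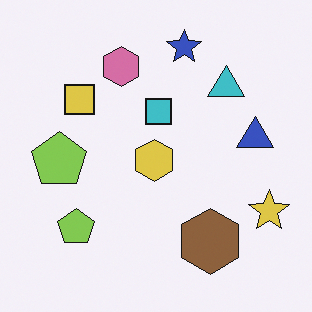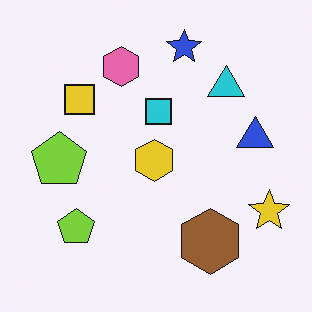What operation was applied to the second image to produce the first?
The first image is the second slightly desaturated.

All colors are more muted and greyish — a global saturation change.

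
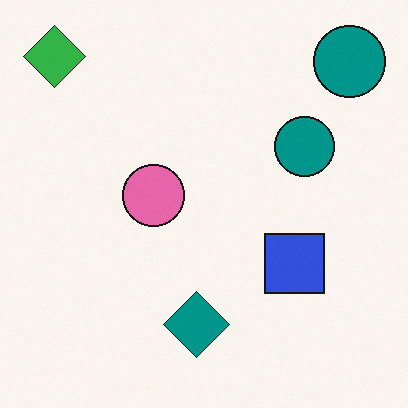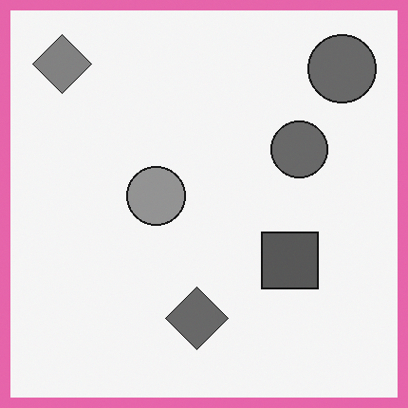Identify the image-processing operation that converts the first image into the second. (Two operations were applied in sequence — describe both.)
The image was converted to grayscale, then framed with a pink border.

All color is removed — every shape is now a shade of grey. A solid pink frame runs around the edge of the second image, with the content slightly shrunk inside it.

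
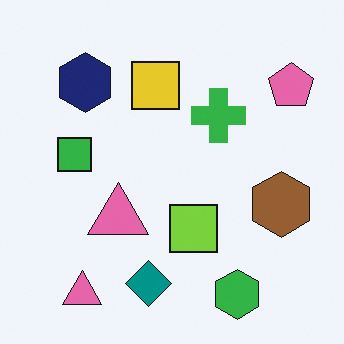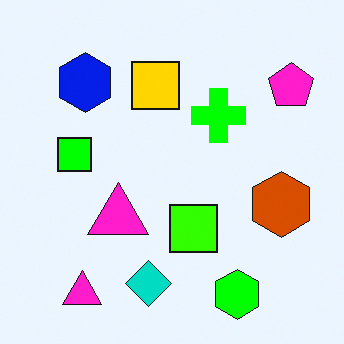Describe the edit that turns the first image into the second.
It was made much more vivid (saturation change).

All colors are more vivid — a global saturation change.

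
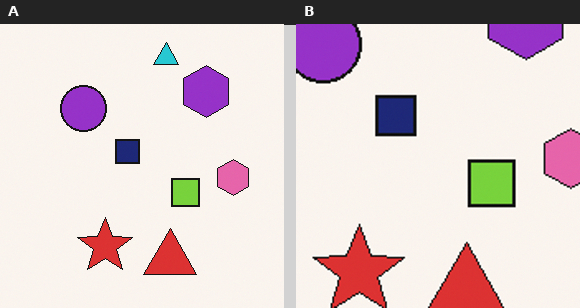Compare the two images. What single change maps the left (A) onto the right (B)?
The right (B) image is the left (A) cropped to a noticeably smaller region and rescaled.

The visible shapes are larger and the field of view is narrower; shapes near the original edges may be partly or wholly outside the frame — a crop-and-rescale.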